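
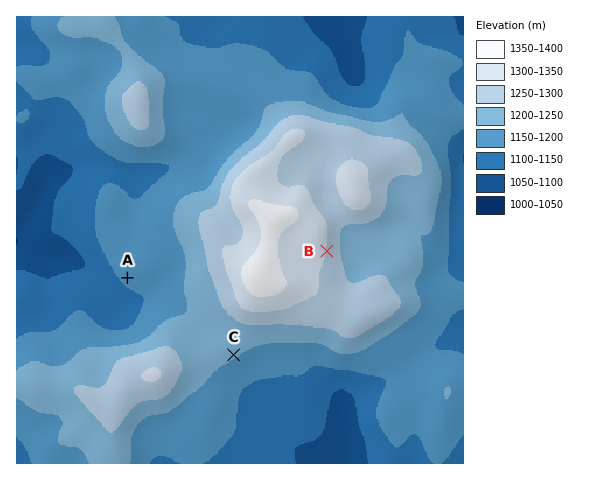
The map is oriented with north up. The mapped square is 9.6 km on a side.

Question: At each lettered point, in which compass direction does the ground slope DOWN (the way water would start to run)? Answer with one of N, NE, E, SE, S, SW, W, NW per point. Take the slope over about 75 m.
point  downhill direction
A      SW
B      E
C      SE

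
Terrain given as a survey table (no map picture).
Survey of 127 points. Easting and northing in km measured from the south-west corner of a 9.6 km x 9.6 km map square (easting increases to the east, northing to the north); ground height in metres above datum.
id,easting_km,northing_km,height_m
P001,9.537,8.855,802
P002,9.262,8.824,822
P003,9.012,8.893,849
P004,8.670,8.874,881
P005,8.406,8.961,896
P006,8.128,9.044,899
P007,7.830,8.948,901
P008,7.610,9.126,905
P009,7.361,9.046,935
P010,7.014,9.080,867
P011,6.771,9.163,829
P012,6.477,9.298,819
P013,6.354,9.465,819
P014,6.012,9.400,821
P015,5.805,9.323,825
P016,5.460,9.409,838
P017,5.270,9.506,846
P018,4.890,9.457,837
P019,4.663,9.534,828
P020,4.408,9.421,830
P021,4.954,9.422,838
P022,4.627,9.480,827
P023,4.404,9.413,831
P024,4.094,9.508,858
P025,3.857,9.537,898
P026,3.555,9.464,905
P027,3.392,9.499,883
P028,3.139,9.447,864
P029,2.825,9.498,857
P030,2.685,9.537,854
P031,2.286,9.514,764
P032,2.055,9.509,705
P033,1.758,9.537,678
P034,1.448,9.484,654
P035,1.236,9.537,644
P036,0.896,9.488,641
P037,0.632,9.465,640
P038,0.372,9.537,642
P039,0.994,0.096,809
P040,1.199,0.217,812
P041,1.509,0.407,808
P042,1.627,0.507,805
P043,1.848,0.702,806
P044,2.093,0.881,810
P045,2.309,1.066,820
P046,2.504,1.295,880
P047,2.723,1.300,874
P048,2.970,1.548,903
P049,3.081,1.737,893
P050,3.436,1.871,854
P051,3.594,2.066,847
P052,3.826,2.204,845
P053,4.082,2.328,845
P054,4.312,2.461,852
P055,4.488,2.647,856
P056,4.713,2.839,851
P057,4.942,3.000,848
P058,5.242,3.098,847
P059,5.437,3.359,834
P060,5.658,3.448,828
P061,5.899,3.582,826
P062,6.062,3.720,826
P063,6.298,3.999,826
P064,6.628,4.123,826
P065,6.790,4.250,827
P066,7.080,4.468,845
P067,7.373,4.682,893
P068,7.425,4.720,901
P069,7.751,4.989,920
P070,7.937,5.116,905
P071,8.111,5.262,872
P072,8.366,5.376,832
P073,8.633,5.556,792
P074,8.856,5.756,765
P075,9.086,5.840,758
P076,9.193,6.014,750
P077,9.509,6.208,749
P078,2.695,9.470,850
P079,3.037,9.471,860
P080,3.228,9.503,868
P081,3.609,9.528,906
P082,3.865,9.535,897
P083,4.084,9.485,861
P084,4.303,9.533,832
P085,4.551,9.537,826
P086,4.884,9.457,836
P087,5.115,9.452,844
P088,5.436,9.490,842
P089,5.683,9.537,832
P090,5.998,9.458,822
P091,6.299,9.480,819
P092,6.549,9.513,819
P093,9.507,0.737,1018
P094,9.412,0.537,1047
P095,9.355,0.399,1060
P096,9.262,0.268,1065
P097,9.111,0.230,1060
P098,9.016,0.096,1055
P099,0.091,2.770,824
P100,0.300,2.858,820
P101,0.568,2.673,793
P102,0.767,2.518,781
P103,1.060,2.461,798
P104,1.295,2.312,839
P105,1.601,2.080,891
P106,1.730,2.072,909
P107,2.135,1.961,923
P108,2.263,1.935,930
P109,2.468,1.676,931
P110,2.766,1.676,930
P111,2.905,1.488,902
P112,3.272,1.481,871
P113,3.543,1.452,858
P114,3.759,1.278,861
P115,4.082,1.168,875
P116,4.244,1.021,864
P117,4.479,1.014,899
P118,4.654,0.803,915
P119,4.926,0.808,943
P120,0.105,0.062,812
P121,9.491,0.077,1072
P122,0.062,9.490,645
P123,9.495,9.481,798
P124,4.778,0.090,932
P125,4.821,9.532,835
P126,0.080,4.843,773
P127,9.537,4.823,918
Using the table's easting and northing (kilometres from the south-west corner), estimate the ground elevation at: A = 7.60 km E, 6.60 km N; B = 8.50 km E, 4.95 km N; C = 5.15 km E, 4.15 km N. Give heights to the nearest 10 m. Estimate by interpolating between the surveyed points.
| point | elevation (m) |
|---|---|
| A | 870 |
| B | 880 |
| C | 830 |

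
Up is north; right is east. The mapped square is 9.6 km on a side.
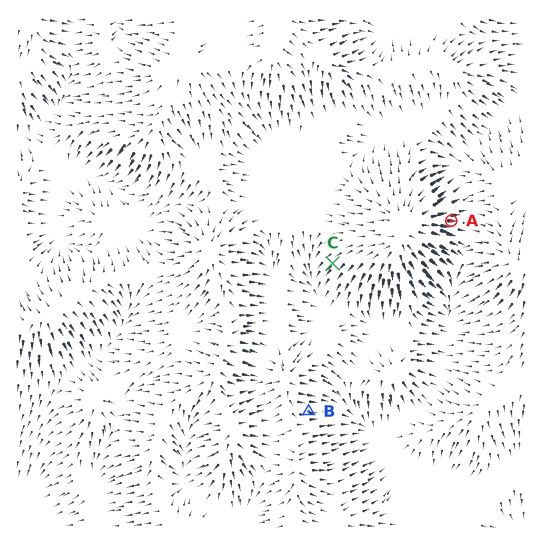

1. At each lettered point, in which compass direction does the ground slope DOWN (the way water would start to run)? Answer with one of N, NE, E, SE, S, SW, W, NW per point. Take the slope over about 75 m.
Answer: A E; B E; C SW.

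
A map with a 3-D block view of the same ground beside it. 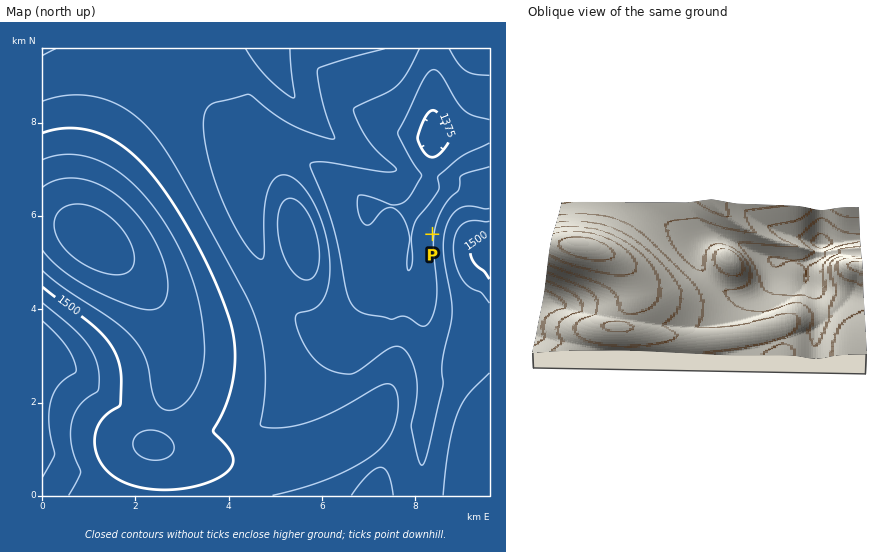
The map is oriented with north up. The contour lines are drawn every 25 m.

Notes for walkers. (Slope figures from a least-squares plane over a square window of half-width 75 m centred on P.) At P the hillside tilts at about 5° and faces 277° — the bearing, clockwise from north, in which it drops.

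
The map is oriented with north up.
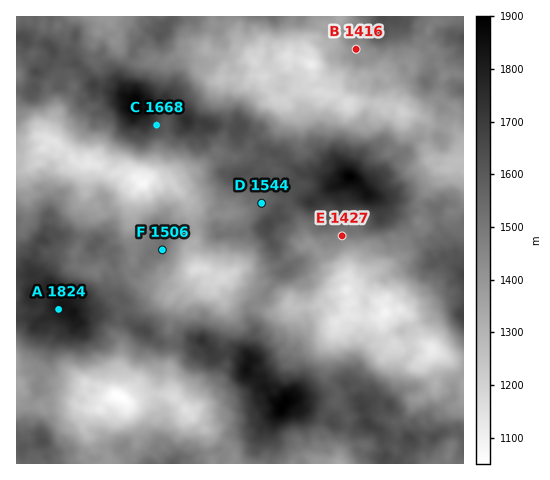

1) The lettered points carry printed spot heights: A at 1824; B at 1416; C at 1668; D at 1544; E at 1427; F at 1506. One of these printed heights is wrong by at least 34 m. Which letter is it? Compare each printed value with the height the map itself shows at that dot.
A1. E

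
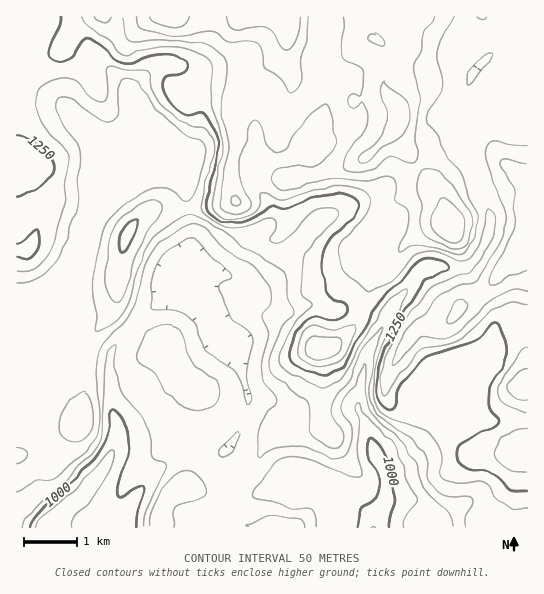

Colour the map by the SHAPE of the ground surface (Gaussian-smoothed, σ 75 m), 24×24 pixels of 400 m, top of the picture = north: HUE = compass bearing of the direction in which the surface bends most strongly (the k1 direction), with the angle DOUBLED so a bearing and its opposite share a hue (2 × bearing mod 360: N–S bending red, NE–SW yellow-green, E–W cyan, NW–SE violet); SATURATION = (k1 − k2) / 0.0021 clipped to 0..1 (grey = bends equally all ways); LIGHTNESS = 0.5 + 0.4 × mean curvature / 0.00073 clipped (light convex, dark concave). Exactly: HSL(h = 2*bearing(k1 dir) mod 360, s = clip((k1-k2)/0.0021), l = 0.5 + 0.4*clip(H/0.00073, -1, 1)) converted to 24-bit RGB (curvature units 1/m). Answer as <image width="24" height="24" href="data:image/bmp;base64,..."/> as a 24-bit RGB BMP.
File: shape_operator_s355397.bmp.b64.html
<image width="24" height="24" href="data:image/bmp;base64,Qk32BgAAAAAAADYAAAAoAAAAGAAAABgAAAABABgAAAAAAMAGAAATCwAAEwsAAAAAAAAAAAAA45xkDSYfWaKao4qpm3t5Hz5o7+TShllti31kVIiOdKuzh52/mrPQ1JXNYlijsY2MVDZ8UZmirpihjld8Uo5vnKqQnWRtfnVbtIKH2IWxDU0lOHBsvIuVM29zyK1K3qe/c6qxf3CbaIpPS348aGBFgnROelRTfVxUsK9/Mk5thlJFoElGc6pZQGA3mFxhnoh7hpZ0roCMzoybCCsfTI+SuoOXJmlKtstvsHOZbl6Sw4+yopJoRFNJfnFWdFBJbrFpdcK4TDBpc1uNqLnIu4atj3OhVYqBmqeLn5CtkXmkyIagsMiDBygsooluoYGVcJRdjIZZVWlXXVh803+Qg1eFdFKArax4gd2FLiFJXDpWlpNmUpJVhbKspp3DjILGs6K+iX9th2KJsIiQ6+rWBw86iZdxhY52jYZ5lYR+c4Z5QmNysYmmt6jIYVK3zefa0bDSJAcskHQ+ZcmAcq6hYZlyhIVjSHhUqrhkj4h2W3N+spab7OfOFQgxe5d0goh4h4R5ko9+iZaESml8WY1loF5YWXltxdZnUzMoYAFz0/nSZKCydXGAfX90Xlh3nEhXnYk/hIV8bXx8a4xf3suPIxJRk5+Ke3+IiZKPkaakmKKpW0mBfUVbiIBQempOyrdVN4ZeABJr/fTONFFLbX97gYaGUWKChXHI4dfkgIeBeXR+e4d40ciEGhpWpJ2Qd4OEgqaAdKOOi2V4XkJ4glW0yo7At22DwcaOYMtgABgz/trNUZV9OVw/Z3ZVW3RaLFdLy8WFioGEen6IdnWK2Z6NEj49j3aim4udn7WWX1p3dWFpX2NzPGBof2aw59/s39zv8tHgACkz5oyA87LHqEWPTIo8QIZQPFhlh8BuhYN6e4F7bnN5qnGJ2YKGE2JJhambsZWVhlKHgmyAgWB+VpWQN4x5sNWRlmlT412K6kvdADIz9dHUtI3R6MreW5yAKmVac5FOdoFndYB1bm97d1l84MevP6yjOm5Vf29VfGdveXOAc42XaWuMdE1ecpU2ilQ3TnBA56mTBS4qLJ0ssYueyq/B4qLWW0yJWX5MepZLRnpRYHN6W1SL2smuvcRqM0pgfXp/e3iDdYuGdFlfdmBYWnxroYODiXiTn4GKtH+V15iwAzAiWq5ipYhvwEO95a3HYHWay7HOY6WYQ3l6P1Fw0rCW17OOJEJJYXdsfG11ekVMeGFTdZRoV56BY5Wao4CmpaCTbY+NyY2ivkJ3KCgLX2wCAzAX1pClwI68nICEv5mYSmN8M01sw4yX6MK6dE+FOGI/RjEziGE4Tq08fbC1poCGRHxsU5KhyaC/nnh+XXiF2mDHqXva3e7jHZSrIVVgzp6NeYp3uJaKYmyFOmZxP5mH78zZwo3OjHTEahWr5afDr+SaEG8/g489WnxPLFMvNFwvzoKJhFx5RlBurMax0t3EklrGEBEvzc6EgYllkKBnjHygUlh+SHRaRIE7zo+OeFSkIR2G5MrJ2/Halg+1ypeakHVNSV87MUYpRocsoWeBYnKYfLx3ssuLWR1WUUSIo718ko+fo6qWa5ZzUFNyeHx9ZH1ng41Ydl9eHDBP4cyfypI6WU6fmKW7tJnUto3iuYbSYb1kOV1PWpphibeHpX93TSRooZ14lcWzjp6blqWorYWwXE99f394eIN+g4R7e2tvJDNAubI23a55W2+DepJncXlqVWxyd3W57tLlS1urbK+FZphie1pjTzhxndGvc4yXkp96eY9vfFFlfVFrg5Zrb4WFe2FsdC80NHVrNLVGz9eOZFqCn51ya314Z2h4TXhMi4Rb0pakUbxuaYqOakp3cqCZep5gbWxYp6h9dGFbZ0VblWBWecKDXU54bSlZpdKhOli+hNWpr4x6WmJ8t6GTY316VVd4q52DTVtwp72DzqacP2FcS2pyipR9inl4fnN7q3xodlFTU0lip8yjZaZcOyVCcZa9ttbDXkSPirJ3mGx1jnJ8nI9teKWKSVZ8lKZ/dFmWksCEqWxvsIOuSGSCbXx1iYN8fH6GmWmYqnqicqanbLh3hhdARJRBI482dmU7bVFIfYdXkpBqlnuHobB7ZaN7WUN1l4RWTnpWsbaAgWxkhqB2dFh8aXp5gYR7f396ZnKJnoSktJaNRyM7iHi4yJ+ydUVKWmc0PH9Abp1cZIBJUmpPzb6JTJNqMTlnwZypfJqnmql+npV6fWJhgW6Ab3ppZIBkfIB7aXdzanBip1x1s3jDXr22vGy2x6Lcx9fkeZHHUlyvx6vGUHWowtSgYqStKzJglJ1lpKp4fmdwpIR9cXqXY2qCmHiRdaKTbHZ/"/>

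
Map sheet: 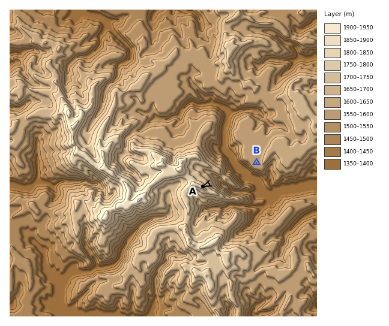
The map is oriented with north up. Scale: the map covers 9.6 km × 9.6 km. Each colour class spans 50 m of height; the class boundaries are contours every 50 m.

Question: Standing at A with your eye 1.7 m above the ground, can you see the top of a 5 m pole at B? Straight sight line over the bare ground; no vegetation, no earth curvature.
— yes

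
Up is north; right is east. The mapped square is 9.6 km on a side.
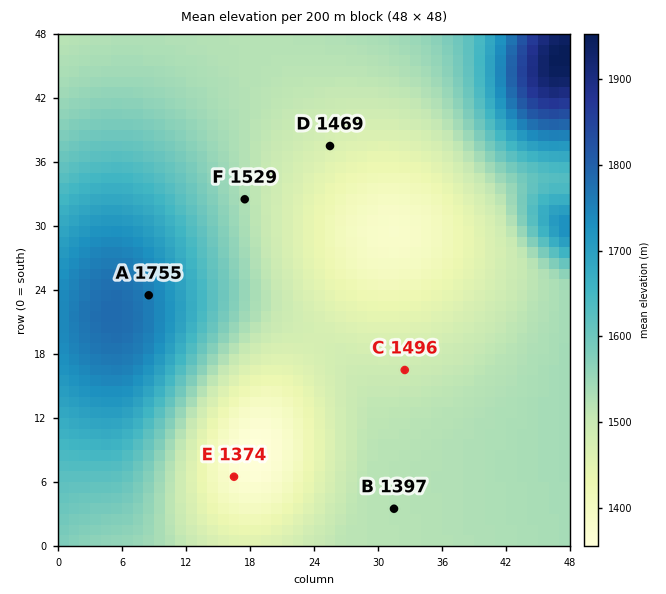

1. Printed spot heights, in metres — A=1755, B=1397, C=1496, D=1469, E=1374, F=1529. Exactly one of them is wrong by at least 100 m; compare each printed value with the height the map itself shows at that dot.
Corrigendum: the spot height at B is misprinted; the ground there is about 1522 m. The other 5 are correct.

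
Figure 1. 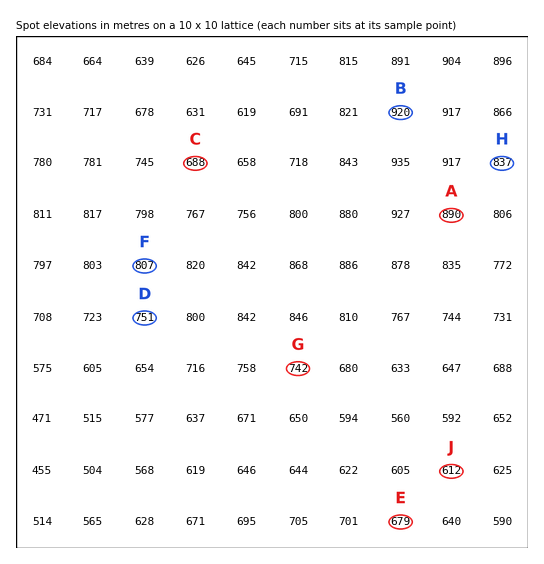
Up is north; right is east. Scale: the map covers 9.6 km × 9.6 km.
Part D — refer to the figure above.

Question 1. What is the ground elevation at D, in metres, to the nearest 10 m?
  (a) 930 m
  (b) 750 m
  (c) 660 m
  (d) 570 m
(b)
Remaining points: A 890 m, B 920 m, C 690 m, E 680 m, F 810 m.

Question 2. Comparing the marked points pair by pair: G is lower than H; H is higher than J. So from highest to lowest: H G J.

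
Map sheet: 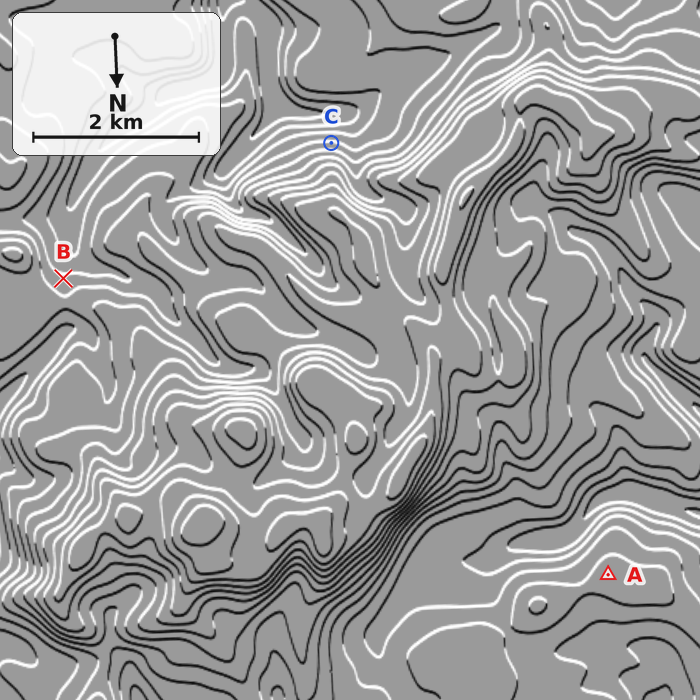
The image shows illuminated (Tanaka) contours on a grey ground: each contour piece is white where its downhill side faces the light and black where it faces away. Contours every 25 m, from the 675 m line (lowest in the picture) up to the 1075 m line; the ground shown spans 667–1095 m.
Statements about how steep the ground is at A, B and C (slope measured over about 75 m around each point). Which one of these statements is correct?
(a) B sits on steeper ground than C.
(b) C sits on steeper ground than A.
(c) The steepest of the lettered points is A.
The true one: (b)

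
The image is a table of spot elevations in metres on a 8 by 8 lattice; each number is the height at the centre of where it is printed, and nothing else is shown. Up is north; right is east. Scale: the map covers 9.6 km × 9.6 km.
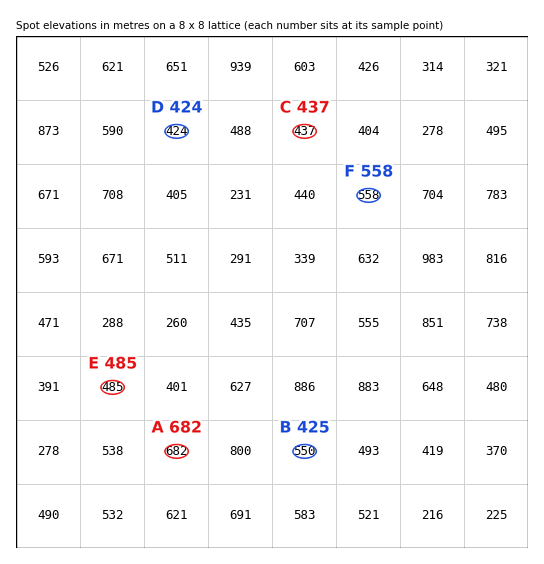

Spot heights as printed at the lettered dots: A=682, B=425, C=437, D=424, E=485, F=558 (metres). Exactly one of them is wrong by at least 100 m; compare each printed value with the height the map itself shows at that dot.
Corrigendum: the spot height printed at B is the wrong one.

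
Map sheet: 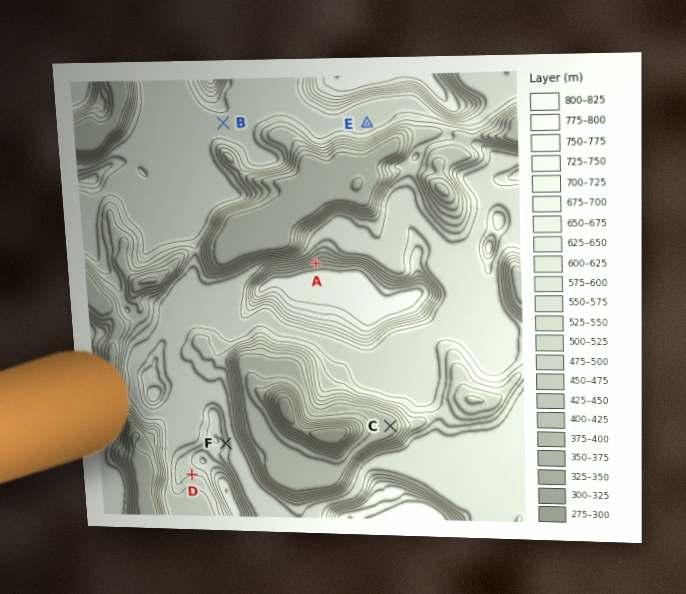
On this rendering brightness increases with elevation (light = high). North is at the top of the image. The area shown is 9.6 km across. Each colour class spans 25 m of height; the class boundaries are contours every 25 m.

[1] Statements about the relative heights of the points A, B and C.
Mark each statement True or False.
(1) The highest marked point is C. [False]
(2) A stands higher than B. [True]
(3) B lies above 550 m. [True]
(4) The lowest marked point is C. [True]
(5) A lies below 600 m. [False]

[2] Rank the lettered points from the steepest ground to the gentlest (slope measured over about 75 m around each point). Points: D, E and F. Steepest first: F D E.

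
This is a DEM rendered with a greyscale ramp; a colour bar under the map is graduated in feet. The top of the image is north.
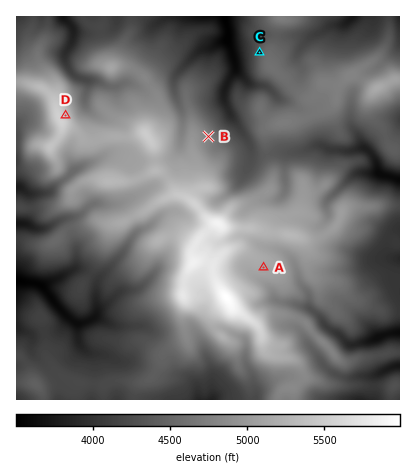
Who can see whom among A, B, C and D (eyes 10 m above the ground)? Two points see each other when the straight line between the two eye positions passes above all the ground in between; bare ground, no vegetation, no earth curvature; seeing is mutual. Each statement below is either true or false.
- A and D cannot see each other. true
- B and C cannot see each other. false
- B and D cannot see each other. true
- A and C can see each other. false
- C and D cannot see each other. false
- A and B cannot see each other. true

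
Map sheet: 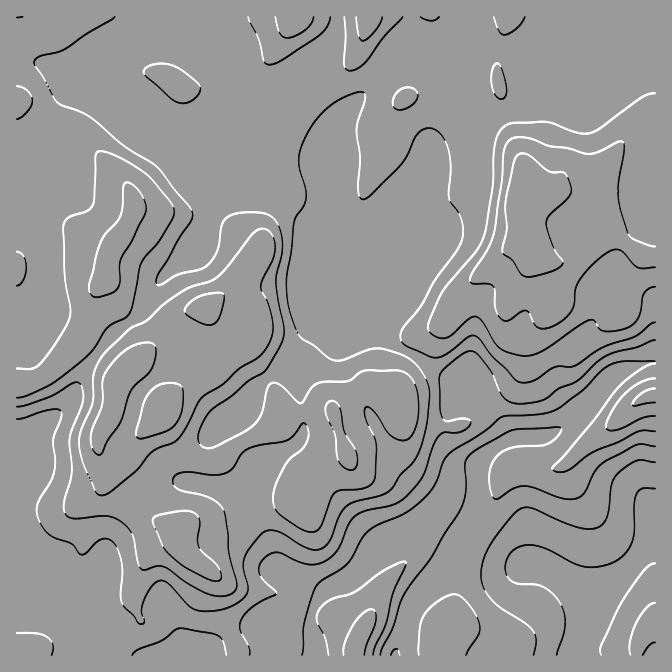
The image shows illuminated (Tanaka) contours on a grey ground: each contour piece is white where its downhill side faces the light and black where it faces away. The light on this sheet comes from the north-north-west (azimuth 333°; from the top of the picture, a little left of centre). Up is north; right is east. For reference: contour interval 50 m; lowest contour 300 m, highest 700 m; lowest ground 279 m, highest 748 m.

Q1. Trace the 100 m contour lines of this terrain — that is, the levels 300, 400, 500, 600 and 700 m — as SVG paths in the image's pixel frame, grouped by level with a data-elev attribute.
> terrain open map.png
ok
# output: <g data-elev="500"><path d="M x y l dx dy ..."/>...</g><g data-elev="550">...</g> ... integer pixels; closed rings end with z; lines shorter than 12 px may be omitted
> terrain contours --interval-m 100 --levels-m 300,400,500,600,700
<g data-elev="300"><path d="M557 655l8-28 0-10-3-11-8-11-10-8-9-3-18 0-7-4-3-5-2-6 3-13 5-6 5-3 14-2 14 3 26 14 12 5 15 0 15-5 11-8 7-12 2-12 0-27 3-10 5-5 13 1"/><path d="M655 563l-5 2-6 6-21 29-22 45-1 5 1 5"/></g><g data-elev="400"><path d="M380 655l3-8 10-20 11-32 27-37 30-50 5-18-1-27 3-6 5-5 39-22 48-3 1 3-2 5-11 8-8 3-26 1-14 6-5 5-4 9-2 8 1 10 2 10 3 4 3 0 16-11 10-2 11 2 25 10 10 1 9-1 5-4 11-23 10-10 32-16 7-1 11 2"/><path d="M466 655l12-20 1-11-4-10-8-12-7-6-6-2-7 2-10 6-9 7-4 7-4 12-1 27"/></g><g data-elev="500"><path d="M132 655l5-5 23-9 15-11 5-2 30 5 9 3 4 6 3 13"/><path d="M249 655l0-8-9-17 1-10 4-6 9-8 23-12-13-14-5-6 0-7 5-8 6-5 7-2 21 10 10 2 10 0 9-4 11-12 10-24 7-8 10-5 30-7 9-5 8-9 11-15 11-30 6-10 5-3 15 0 10-7 0-4-5-2-20 2-3-4-2-5 0-37 4-7 13-10 10-6 5-1 3 1 16 20 9 20 5 6 9 5 11 1 19-4 15-12 16-6 22-20 10-7 30-8 18-7"/><path d="M364 655l2-10 10-25-1-8-3-3-8 4-10 11-9 18-1 13"/><path d="M655 378l-15 5-15 10-13 17-5 10-1 7 3 3 6 0 27-12 13-2"/></g><g data-elev="600"><path d="M17 407l10-2 23-8 24-14 3-1 3 1 3 7 0 8-13 40 2 34-8 30 1 12 3 3 6 2 30-3 13 3 8 6 7 9 6 28 4 8 3 0 12-4 7 1 35 23 10 4 10 2 13-2 3-4 2-5-8-31-1-20-4-22-5-9-9-5-33-10-4-6 3-7 11-3 27 3 11-2 7-5 8-13 6-5 11-4 30-6 7-5 8-11 3 0 4 8-2 10-5 7-12 10-5 6-9 20-3 15 2 9 7 7 20 13 12 3 7-5 10-29 4-6 7-2 22-2 6-3 4-5 2-37-10-25-1-10 3-1 4 2 16 24 10 7 7 0 5-3 7-14 2-13-1-15-3-10-5-8-5-4-7-2-31-1-7 2-12 9-23 1-8 2-6 4-7 13-4 2-18-17-5-3-5 0-5 7-6 25-9 12-38 20-9 1-5-3-2-5 1-7 9-20 7-6 18-12 16-14 16-10 17-29 2-7 0-8-6-25-2-20 6-30 0-17-6-13-4-5-5-3-18-2-17 3-6 3-4 5-5 27-8 14-7 5-23 5-17 10-5 0-1-4 2-7 22-36 11-17 2-5-2-7-36-43-32-20-35-29-10-5-16-6-5-3-23-39 1-3 3-3 26-7 51-33"/><path d="M395 108l3 2 6-1 10-5 4-7-2-7-4-2-5-1-9 4-5 9 0 5z"/><path d="M176 102l9 1 10-5 5-8-2-7-16-13-12-5-13-1-12 4-1 4 1 3z"/><path d="M499 98l3 1 3-2 2-9-5-19-5-6-5 7-1 12 3 10z"/><path d="M655 93l-6 1-7 3-42 31-10 5-13 0-23-9-9-2-33 1-10 6-5 8-3 10-1 40-9 50-9 15-33 40-13 28-1 8 6 7 6 3 5 0 7-3 18-17 7-1 6 5 11 19 6 7 17 7 13 1 15-7 44-29 5 0 5 8 6 3 14-1 10-3 6-5 4-5 5-24 5-4 6-2"/><path d="M248 17l10 22 6 21 2 3 4 2 12-5 36-24 9-9 3-10"/><path d="M344 17l2 20-2 26 1 5 5 3 7-2 8-6 19-26 19-20"/><path d="M420 17l12 4 7-4"/><path d="M494 17l4 13 4 4 3 1 12-7 8-11"/></g><g data-elev="700"><path d="M96 453l2 2 4-2 6-13 12-17 12-34 20-21 4-16-1-5-2-4-11 0-14 5-12 10-11 15-3 9 0 23-11 30 1 12z"/><path d="M139 438l6 0 20-6 11-9 5-8 2-10 0-13-3-7-8-2-10 1-7 3-6 7-5 8-8 28 0 5z"/><path d="M202 323l10 2 6-5 6-18 0-5-1-4-8 0-13 2-9 5-7 7-1 5 2 3z"/><path d="M94 297l4 0 13-4 7-6 2-7-1-13 2-9 11-17 14-29 0-7-4-10-7-8-7-4-3 0-1 3-1 21-3 10-16 20-7 15-8 35 1 6z"/><path d="M527 277l8-1 17-5 7-3 4-5 0-3-6-6-5-11-5-15-1-6 4-8 19-17 2-7-2-10-4-7-3-1-8 0-5-1-19-15-8-3-4 2-4 5-7 34-2 15 2 19-5 22 2 4 10 8 7 11z"/></g>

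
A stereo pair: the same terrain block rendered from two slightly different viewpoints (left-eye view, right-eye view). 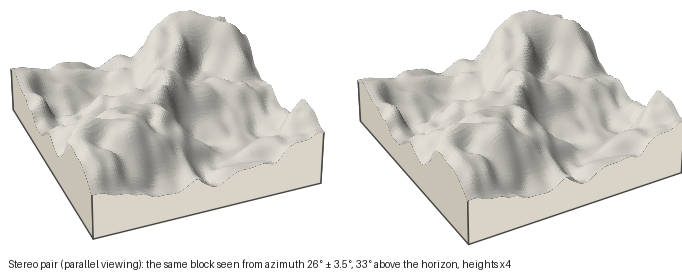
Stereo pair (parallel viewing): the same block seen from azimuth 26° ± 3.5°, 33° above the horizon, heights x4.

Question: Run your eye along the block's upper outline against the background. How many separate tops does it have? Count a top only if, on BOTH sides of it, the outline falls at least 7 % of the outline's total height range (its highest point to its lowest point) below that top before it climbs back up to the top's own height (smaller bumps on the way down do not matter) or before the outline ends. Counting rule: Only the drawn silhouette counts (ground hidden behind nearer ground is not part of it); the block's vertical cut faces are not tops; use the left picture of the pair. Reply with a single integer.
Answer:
2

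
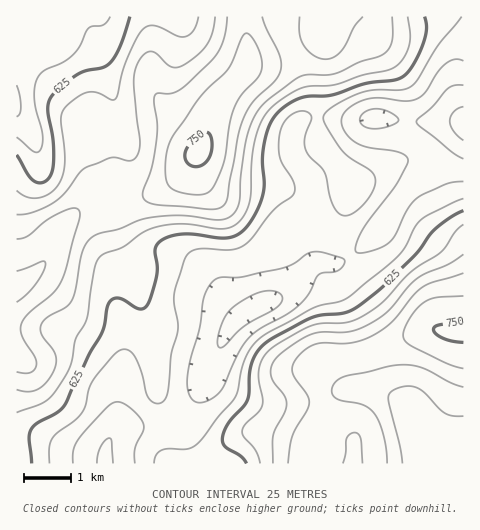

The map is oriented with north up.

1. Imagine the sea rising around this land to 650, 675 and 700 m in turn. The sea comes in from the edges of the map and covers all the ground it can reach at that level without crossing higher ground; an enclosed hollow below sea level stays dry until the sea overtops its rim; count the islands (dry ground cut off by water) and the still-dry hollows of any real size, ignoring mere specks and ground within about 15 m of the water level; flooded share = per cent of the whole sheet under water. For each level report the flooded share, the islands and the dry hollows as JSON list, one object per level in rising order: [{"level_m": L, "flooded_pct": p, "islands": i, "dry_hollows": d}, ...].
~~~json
[{"level_m": 650, "flooded_pct": 54, "islands": 0, "dry_hollows": 0}, {"level_m": 675, "flooded_pct": 68, "islands": 0, "dry_hollows": 0}, {"level_m": 700, "flooded_pct": 82, "islands": 0, "dry_hollows": 0}]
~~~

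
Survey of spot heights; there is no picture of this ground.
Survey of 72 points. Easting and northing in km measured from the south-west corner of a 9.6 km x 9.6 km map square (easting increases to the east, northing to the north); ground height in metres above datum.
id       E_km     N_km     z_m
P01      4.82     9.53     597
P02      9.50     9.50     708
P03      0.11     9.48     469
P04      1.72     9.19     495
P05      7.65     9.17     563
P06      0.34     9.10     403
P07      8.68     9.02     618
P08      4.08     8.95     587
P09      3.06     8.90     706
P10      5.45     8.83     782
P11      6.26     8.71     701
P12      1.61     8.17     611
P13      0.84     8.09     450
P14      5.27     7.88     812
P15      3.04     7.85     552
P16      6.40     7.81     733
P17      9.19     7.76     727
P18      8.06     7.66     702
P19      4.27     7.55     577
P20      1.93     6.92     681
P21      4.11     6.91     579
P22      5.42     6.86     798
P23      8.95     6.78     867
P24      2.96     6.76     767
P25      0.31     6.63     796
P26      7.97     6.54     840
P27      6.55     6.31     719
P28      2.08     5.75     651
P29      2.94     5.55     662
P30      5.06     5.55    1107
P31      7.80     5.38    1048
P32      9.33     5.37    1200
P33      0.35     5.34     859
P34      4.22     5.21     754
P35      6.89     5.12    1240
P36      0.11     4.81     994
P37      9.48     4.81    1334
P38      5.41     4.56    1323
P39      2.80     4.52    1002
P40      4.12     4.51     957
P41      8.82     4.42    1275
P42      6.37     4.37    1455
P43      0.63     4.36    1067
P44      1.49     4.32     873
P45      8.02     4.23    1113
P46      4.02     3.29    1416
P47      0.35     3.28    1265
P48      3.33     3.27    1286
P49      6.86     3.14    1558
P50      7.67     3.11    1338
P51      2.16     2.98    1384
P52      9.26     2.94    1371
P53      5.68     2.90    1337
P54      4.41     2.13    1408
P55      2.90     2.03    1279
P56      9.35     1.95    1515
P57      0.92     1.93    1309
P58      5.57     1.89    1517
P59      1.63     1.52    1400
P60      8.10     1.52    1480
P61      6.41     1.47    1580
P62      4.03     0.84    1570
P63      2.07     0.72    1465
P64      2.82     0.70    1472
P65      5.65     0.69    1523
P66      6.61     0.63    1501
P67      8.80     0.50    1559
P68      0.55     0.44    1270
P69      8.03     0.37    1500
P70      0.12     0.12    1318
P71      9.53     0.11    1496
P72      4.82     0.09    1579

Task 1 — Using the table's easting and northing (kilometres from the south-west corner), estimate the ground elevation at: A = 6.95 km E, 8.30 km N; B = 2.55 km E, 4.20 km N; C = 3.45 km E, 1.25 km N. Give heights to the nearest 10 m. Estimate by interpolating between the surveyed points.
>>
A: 710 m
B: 1030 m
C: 1440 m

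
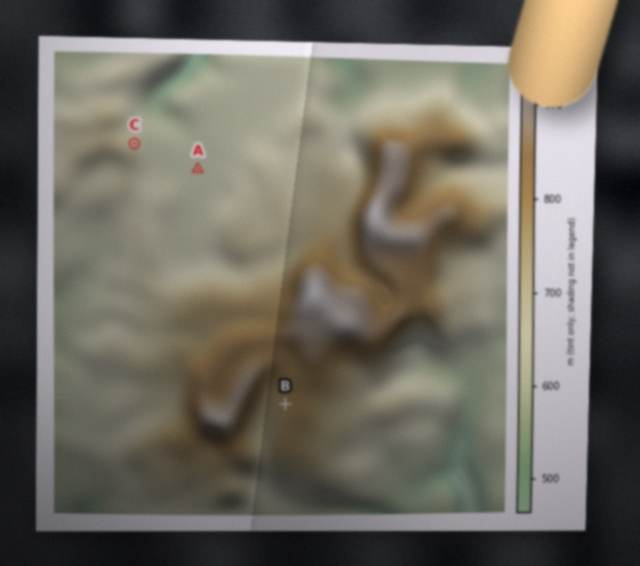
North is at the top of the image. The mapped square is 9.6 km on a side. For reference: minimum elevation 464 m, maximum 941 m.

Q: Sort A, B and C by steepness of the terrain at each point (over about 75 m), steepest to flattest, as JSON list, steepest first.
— ["C", "B", "A"]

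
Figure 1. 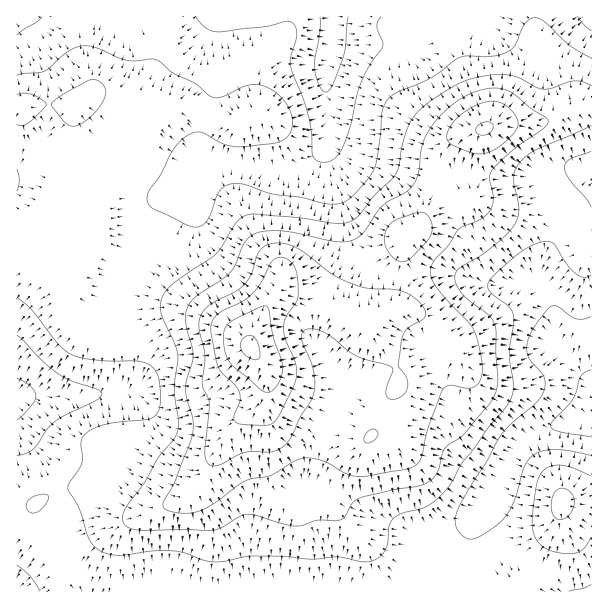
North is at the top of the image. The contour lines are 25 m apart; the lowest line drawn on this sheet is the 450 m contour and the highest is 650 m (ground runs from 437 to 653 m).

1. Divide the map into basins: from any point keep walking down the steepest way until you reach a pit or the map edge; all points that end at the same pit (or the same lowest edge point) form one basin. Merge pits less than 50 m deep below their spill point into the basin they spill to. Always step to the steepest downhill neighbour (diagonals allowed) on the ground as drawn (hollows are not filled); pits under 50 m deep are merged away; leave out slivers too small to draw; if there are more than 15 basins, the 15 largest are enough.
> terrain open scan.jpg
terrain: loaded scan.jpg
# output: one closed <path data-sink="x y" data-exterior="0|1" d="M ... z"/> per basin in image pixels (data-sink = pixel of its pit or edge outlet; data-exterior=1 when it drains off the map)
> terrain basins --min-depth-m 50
<path data-sink="591 417" data-exterior="1" d="M591 108l-13 0-18 8-20 6-43 2-45 15-12 11-2 6-6 32-11 34-18 23-5 43-6 18-27 22-32-16-45-16-13-1-11 16-14 30 0 7 10 14 6 15 0 12-2 9-12 12-13 8-11 11-29 57-11 12-6 2-38 12-12-1-25-17-15-6-24 0-11 4-22 13-18 1-1 85 575 1z"/><path data-sink="333 17" data-exterior="1" d="M591 16l-574 0-1 92 19-4 41 3-4 21 0 39-4 10-14 26 3 7 29 13 5 5 0 5-27 51 3 18 9 21 8 9 9 5 21 1 27-7 30-13 18-2 27 8 23 12 10 10 5-17 14-26 7-8 7 0 51 17 32 16 3-2 19-14 9-12 4-21 3-34 18-23 7-22 10-44 2-6 12-11 45-15 43-2 12-2 26-12 14-1z"/><path data-sink="17 396" data-exterior="1" d="M29 262l-13 1 0 243 14 0 27-14 11-4 24 0 9 4 22 14 15 6 12-1 38-13 14-16 26-53 11-11 13-8 12-12 2-9 0-12-8-20-11-15-13-10-18-8-27-8-18 2-30 13-19 6-29 0-9-5-8-9-9-21-3-18-20-16z"/>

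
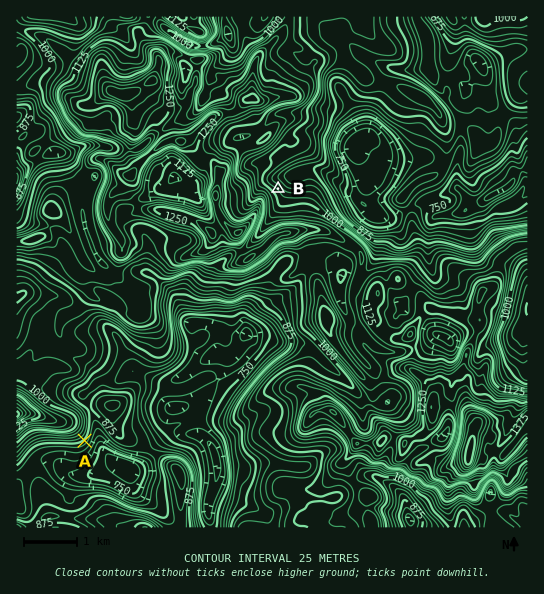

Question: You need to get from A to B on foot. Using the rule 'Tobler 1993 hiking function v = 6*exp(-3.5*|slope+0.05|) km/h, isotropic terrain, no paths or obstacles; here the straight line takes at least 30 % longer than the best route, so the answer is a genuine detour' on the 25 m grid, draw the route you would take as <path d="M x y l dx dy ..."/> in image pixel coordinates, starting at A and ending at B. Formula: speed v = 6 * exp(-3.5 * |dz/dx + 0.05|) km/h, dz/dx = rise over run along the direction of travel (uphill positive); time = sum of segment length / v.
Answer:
<path d="M85 441l1-2 3-5 0-33 2-6 2-2 9-10 1-2 14-14 1-2 15-15 5-3 19-18 2-6 0-24 3-5 0-8 1-3 30-14 20 0 18-10 7-6 5-3 10-9 2-6 4-4 19-37 0-5"/>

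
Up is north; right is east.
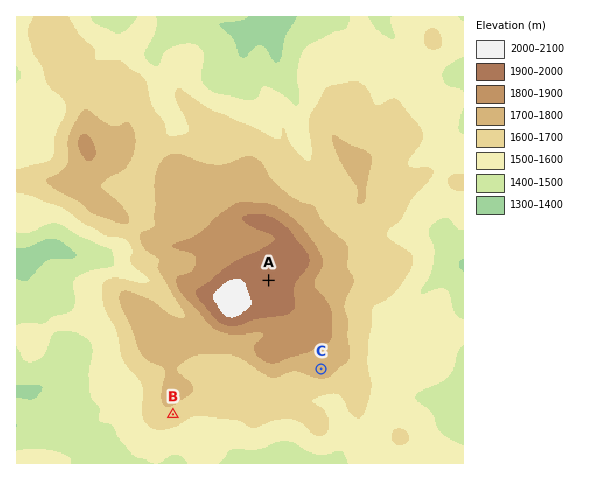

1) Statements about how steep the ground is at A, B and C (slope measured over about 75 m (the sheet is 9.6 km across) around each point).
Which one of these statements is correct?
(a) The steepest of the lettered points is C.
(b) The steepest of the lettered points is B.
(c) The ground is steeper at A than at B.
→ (b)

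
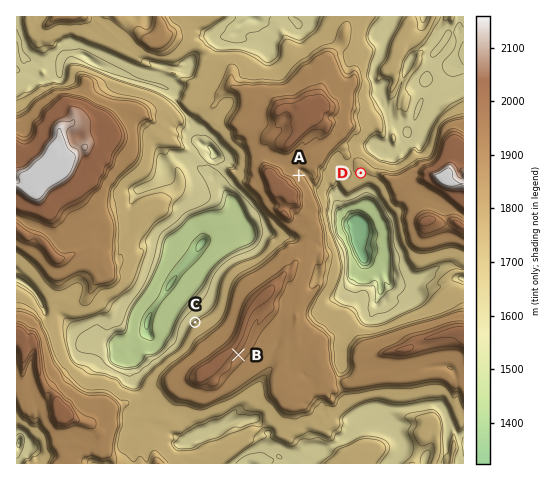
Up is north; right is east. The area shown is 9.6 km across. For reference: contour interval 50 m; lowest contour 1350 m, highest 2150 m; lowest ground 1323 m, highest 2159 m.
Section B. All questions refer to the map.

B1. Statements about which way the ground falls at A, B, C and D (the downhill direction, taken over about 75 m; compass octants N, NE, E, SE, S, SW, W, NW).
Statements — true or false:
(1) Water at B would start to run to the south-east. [true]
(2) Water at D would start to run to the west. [false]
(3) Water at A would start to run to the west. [false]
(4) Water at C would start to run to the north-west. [true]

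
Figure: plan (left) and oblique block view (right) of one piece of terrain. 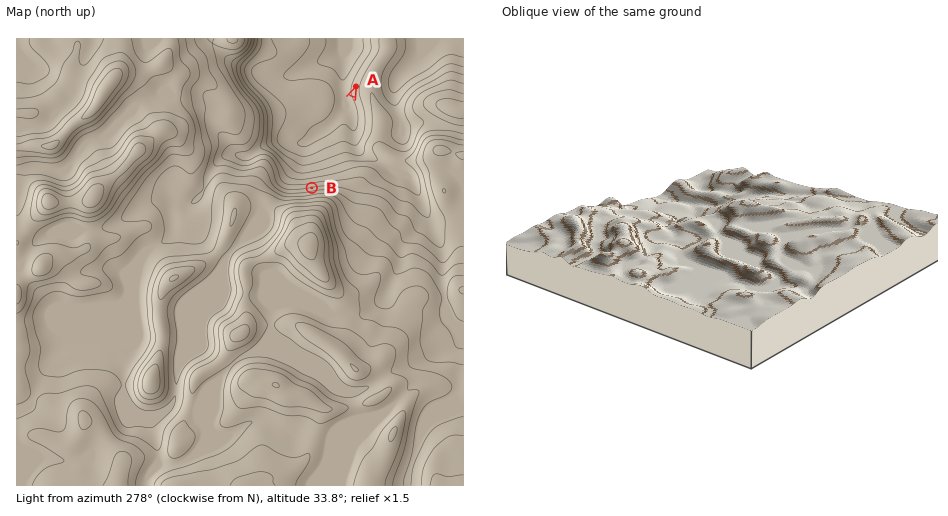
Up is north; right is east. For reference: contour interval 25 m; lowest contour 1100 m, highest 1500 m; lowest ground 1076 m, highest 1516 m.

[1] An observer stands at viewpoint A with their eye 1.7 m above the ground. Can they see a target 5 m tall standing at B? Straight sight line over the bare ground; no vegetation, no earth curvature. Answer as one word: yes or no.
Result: yes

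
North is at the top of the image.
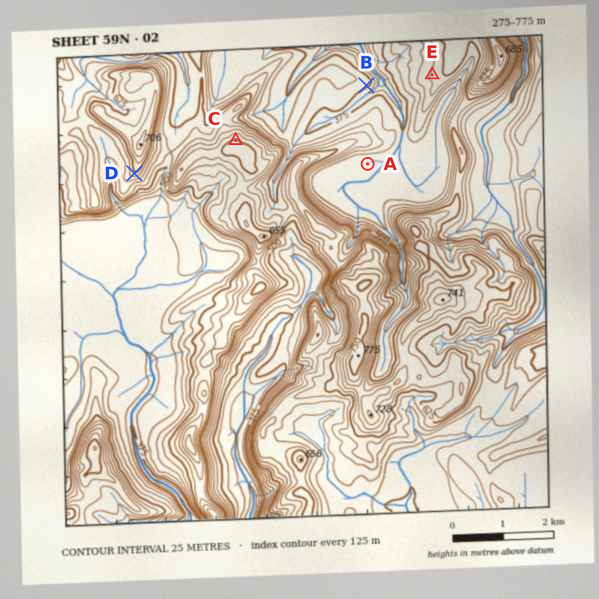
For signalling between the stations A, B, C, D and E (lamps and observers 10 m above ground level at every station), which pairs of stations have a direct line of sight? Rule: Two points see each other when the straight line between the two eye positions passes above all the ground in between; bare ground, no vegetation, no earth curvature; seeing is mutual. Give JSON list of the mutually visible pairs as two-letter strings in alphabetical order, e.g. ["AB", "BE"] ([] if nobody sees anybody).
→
["BC", "BE", "CD", "CE"]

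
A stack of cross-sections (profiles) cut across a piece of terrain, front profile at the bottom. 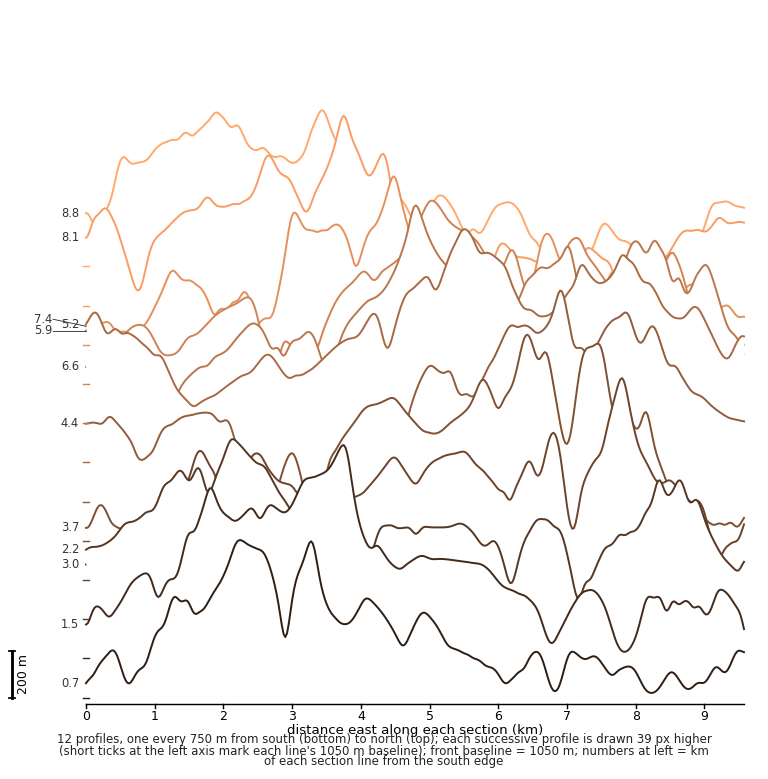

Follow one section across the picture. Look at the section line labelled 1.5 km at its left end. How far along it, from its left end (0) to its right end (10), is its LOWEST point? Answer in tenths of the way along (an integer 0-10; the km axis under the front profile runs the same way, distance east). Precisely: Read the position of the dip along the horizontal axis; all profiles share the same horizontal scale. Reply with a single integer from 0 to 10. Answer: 8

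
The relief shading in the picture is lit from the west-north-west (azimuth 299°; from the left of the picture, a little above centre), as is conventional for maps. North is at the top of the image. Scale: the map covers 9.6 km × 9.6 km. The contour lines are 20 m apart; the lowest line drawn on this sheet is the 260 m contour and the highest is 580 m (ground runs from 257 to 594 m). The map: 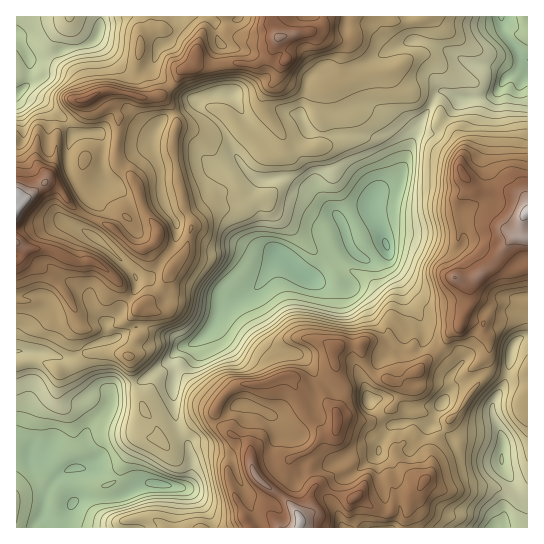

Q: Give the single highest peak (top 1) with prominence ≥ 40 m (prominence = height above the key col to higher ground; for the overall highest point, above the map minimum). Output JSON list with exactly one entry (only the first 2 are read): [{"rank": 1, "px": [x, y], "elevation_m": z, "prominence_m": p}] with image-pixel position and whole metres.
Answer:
[{"rank": 1, "px": [279, 37], "elevation_m": 564, "prominence_m": 90}]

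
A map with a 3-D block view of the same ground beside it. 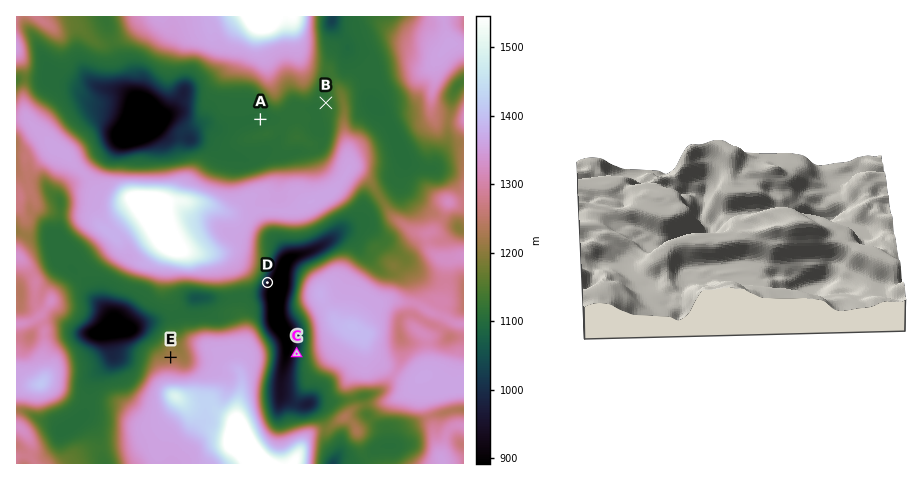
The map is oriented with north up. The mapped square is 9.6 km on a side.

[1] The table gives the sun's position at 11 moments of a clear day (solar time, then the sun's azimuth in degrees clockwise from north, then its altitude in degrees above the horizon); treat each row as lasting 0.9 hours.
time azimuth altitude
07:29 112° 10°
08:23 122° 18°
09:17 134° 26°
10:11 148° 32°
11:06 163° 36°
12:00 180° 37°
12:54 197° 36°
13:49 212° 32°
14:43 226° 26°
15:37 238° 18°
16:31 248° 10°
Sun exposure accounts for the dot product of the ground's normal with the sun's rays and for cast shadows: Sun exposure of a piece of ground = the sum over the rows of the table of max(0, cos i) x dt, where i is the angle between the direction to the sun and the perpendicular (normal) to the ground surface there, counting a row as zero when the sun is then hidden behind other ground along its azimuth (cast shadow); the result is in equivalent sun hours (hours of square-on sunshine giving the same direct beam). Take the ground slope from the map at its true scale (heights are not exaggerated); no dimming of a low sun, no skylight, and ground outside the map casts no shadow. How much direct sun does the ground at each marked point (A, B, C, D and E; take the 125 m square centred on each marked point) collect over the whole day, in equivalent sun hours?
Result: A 4.2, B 4.1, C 2.4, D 4.1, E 3.6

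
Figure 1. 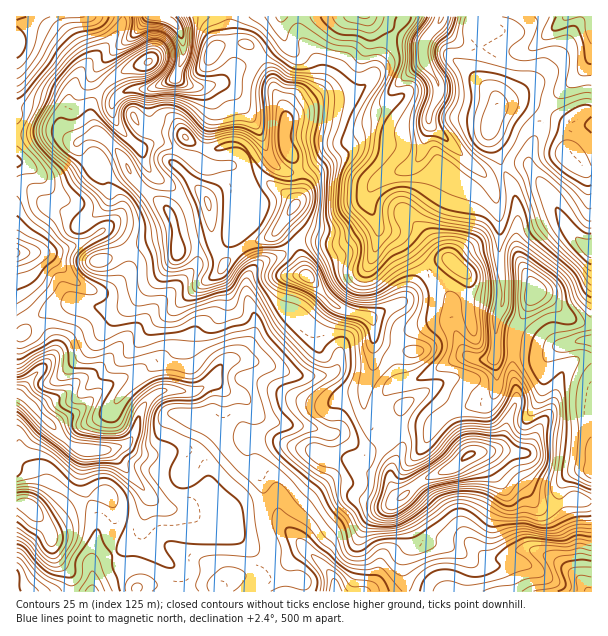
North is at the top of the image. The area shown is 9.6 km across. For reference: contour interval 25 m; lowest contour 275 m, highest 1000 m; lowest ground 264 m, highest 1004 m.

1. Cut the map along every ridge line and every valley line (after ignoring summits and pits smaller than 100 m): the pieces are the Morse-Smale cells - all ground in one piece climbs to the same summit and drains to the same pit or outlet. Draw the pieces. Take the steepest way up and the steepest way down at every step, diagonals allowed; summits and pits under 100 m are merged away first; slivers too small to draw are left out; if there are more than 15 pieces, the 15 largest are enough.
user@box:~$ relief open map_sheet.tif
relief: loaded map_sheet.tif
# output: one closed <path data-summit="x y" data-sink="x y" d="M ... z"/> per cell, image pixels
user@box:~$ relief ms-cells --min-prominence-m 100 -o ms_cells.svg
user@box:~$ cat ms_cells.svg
<path data-summit="470 455" data-sink="441 17" d="M476 16l-106 1 17 8 12 9 25 10 0 18 14 19 1 12-11 23 0 13-8 29-10 10-30 12-12 12 0 14 11 22 20 8 15 15 37 46 1 27 10 24 6 8-7 0-42 23-27 7-7 7-5 11 19 4 14-10 13-4 14 13 22 31 6 14 2 2 25 0 23 25 18 25 6 2 10 0 20-7 19 3 1-178-10 0-13-6-23-22-9-2-17-33-4-19 0-45-26-60 0-9 8-20 0-6-4-7-14-15-4-6 0-12 4-9 0-23-4-4z"/><path data-summit="470 455" data-sink="17 393" d="M215 382l-5 0-13 9-30-1-12 4-11 11-11 32-8 8-16 5 6 5 33 40 0 9-9 30-24 20 5 12 16 19 1 7 82 0 2-6 15-9 21-1 8-9 6-18-7-22 0-41-16-36 0-9 4-3 23 1 18 7 22 5 8 5 24 2 16 12 24 6 12 22 24-18 30-12 16-13-7-17-22-31-14-13-4 0-23 14-18-4-1 7 6 17 0 9-17 13-9 0-21-17-10 1-18-7-23-1-24-6-12-12-9-11-18-6z"/><path data-summit="294 206" data-sink="17 393" d="M161 142l-8 0-13 8 10 21 6 7 12 6 18 20 12 47 0 12-11 13-91 96-18 8-16 16-26 14 33 34 12 6 30 0 14-5 11-14 3-17 5-9 11-11 12-4 30 1 15-9 6-13 9-8 12-5 11-14 6-16-2-11-7-18 0-18 13-15 25-11 10-10-15-13 0-5 15-19-1-5-9-8-23-16-14-24-6-7-15-1-11 5-13-2-5 11-3 1z"/><path data-summit="470 455" data-sink="591 591" d="M492 452l-22 2-17 14-30 12-26 20-1 6 14 30 0 10-7 12 3 33 185 1 1-89-20-4-20 7-10 0-6-2-18-25z"/><path data-summit="308 276" data-sink="17 393" d="M296 244l-11 9-25 11-10 9-3 6 0 18 9 26-3 13-14 20-12 5-9 8-6 12 13 10 18 6 9 11 12 12 24 6 23 1 18 7 10-1 21 17 9 0 17-13 0-9-4-11-2-12-11-2-5-4 2-13 7-18 0-47-4-5-16-3-18-7-29-31-6-24z"/><path data-summit="470 455" data-sink="335 591" d="M267 438l-15 0-4 3 0 9 16 36 0 41 7 22-1 9-5 9-8 9-21 1-15 9-1 5 185 1-2-34 7-12 0-10-14-30 1-6 3-2-4-4-6-15-7-4-20-5-16-12-24-2-12-6-18-4z"/><path data-summit="308 276" data-sink="441 17" d="M369 16l-87 0 1 23-24 18 6 8 7 15 2 9 9 16 3 9-2 29 15 27 12-4 21-16 28-16 47 0 16-4 5-7 0-7 10-18 1-12-15-24 0-18-25-10-12-9z"/><path data-summit="308 276" data-sink="17 393" d="M144 128l-22 29-21-23-11 0-12 9 6 15 11 16 6 0 19-10 6 0 2 4-20 12 1 18-3 6-21 18 0 3 7 11 10-6 6 0 10 9 7 13 28-11 20-1 3 3 2 9-15 21-35 33-11 2-13 0-24-6-9 0-23 8-14 11 14 12 6 11 0 9-4 6-19 19-12 17 17 14 26-13 16-16 18-8 91-96 11-13 0-12-11-44-7-12-12-11-12-6-6-7-10-22 13-7 8 0 36 18 5-13-23-14-26-1z"/><path data-summit="308 276" data-sink="441 17" d="M375 220l-31 22-9 2-14-3-21 0-4 2 0 3 4 5 6 24 29 31 37 12 2 11-1 39-7 18-2 13 5 4 11 1 5-11 7-7 27-7 42-23 7 0-6-8-10-24-1-27-37-46-15-15-18-6z"/><path data-summit="308 276" data-sink="17 252" d="M56 132l-40 3 0 158 8 15 9 12 18-12 20-6 9 0 24 6 13 0 11-2 35-33 15-21-2-9-3-3-20 1-27 11 1 18-3 6-13 13-7 3-8 0-15-6-31-30-12-3 24-3 30-12-7-16 21-18 3-6-1-18 20-12-2-4-6 0-19 10-6 0-11-16-6-15z"/><path data-summit="470 455" data-sink="591 248" d="M521 102l-21 4-4 4-6 18 2 13 24 56 1 55 20 42 9 2 23 22 13 6 9 0 1-153-10-2-17-14 3-11 1-22-32-16z"/><path data-summit="470 455" data-sink="591 17" d="M591 16l-114 0 3 37-4 9 0 12 4 6 14 15 4 12 20-5 10 1 39 19 17-10 7 0z"/><path data-summit="30 507" data-sink="17 393" d="M18 394l-2 1 0 108 11 2 18 18 3 0 24-17 21-10 14-3 7 11 1 8-5 33 4 8 8-3 17-16 3-6 6-24 0-9-37-44-30-1-7-4-47-46z"/><path data-summit="294 206" data-sink="441 17" d="M428 124l-5 6-16 4-47 0-28 16-21 16-9 3-2 2 0 27-20 27 0 5 16 14 4-3 21 0 15 3 14-4 19-14 5-7-7-19 3-11 10-9 30-12 10-10 8-29z"/><path data-summit="470 455" data-sink="161 17" d="M228 16l-79 0-9 11-43 41-3 6 2 6 20 17 13-7 18 0 11-4 16-7 2-3 6 6 10 4 17 0 9-2 16-16 11-2 14-9-8-11-6-3-11 0-2-2z"/>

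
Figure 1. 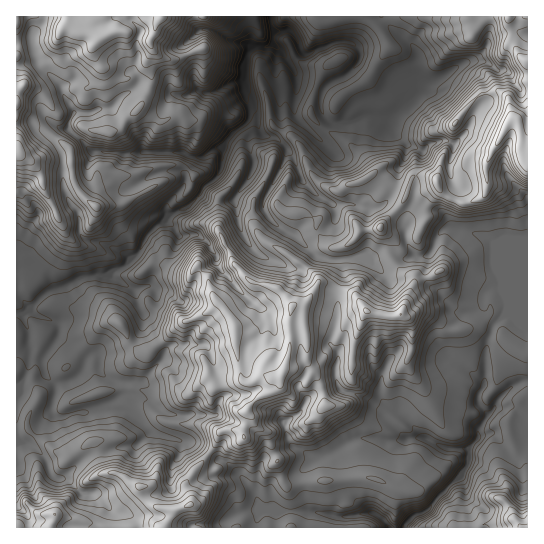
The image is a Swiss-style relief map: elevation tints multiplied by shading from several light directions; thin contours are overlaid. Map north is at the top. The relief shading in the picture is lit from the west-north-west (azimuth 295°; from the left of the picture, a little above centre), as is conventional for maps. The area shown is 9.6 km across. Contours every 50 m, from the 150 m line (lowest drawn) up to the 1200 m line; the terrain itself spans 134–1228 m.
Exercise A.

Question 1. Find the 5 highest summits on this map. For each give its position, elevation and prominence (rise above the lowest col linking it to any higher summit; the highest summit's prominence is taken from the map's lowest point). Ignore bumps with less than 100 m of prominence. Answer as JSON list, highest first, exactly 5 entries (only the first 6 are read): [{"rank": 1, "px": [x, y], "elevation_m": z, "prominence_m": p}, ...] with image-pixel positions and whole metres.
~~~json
[{"rank": 1, "px": [513, 118], "elevation_m": 1228, "prominence_m": 1094}, {"rank": 2, "px": [282, 374], "elevation_m": 1177, "prominence_m": 390}, {"rank": 3, "px": [367, 311], "elevation_m": 1159, "prominence_m": 197}, {"rank": 4, "px": [190, 505], "elevation_m": 1110, "prominence_m": 242}, {"rank": 5, "px": [55, 514], "elevation_m": 1101, "prominence_m": 164}]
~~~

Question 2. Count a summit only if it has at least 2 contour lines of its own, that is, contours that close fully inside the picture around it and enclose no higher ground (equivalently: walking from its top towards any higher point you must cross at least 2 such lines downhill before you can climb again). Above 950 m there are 3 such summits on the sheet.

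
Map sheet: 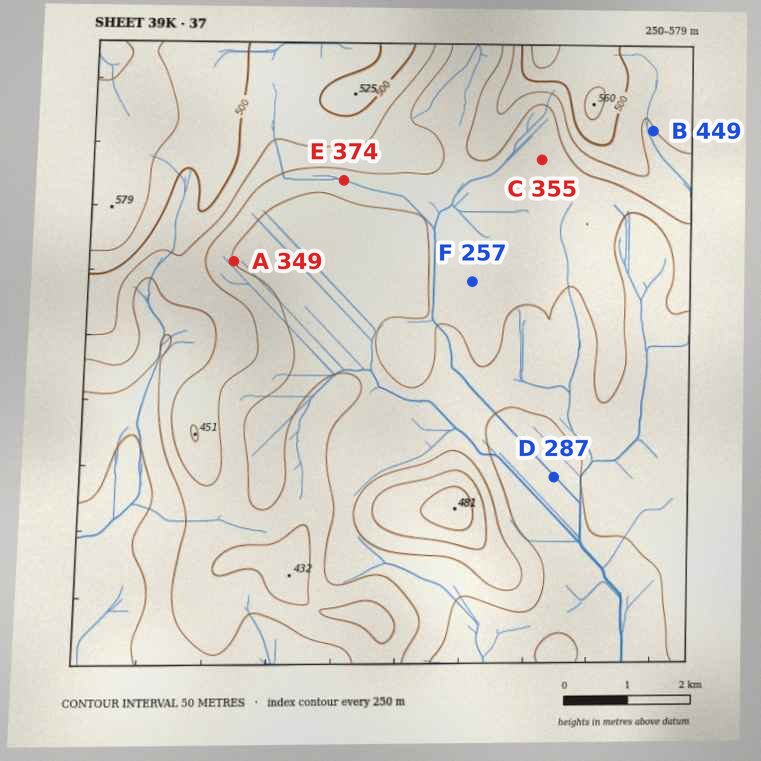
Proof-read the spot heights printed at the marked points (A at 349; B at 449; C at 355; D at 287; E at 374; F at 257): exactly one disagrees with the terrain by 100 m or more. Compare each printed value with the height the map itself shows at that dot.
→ F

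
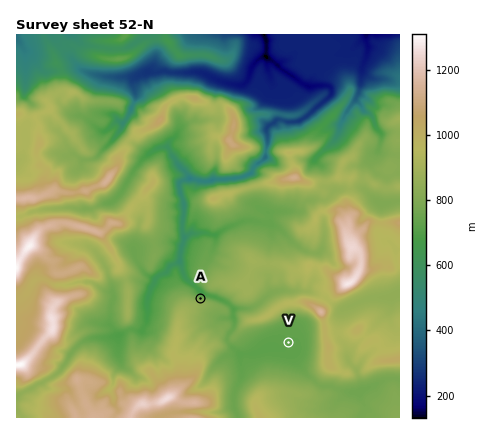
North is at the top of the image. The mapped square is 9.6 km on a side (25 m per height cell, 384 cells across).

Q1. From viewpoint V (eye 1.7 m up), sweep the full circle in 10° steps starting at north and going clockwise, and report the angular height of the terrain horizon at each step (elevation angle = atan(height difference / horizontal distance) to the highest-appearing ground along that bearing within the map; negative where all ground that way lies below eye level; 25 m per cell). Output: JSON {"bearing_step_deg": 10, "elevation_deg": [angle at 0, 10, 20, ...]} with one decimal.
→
{"bearing_step_deg": 10, "elevation_deg": [13.0, 13.2, 15.0, 17.4, 19.3, 20.3, 14.5, 15.5, 15.8, 16.1, 15.9, 14.7, 13.5, 9.8, 4.8, 3.9, 5.2, 5.9, 6.5, 7.0, 7.6, 8.1, 4.1, 7.5, 8.1, 7.5, 5.8, 4.7, 4.8, 5.8, 10.2, 13.1, 14.2, 14.3, 13.7, 13.1]}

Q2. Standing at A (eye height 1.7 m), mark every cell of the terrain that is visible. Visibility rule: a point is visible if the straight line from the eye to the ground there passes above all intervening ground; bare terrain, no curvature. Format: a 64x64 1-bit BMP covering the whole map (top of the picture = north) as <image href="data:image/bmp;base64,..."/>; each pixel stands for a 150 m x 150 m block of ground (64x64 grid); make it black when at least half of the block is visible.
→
<image width="64" height="64" href="data:image/bmp;base64,Qk0+AgAAAAAAAD4AAAAoAAAAQAAAAEAAAAABAAEAAAAAAAACAAATCwAAEwsAAAIAAAAAAAAA////AAAAAAAAAAAAAAAAAAAAAAAAAAAAAAAAAAAAAAAAAAAAAAAAAAAAAAAAAAAAAAAAAAAAAAAAAAAAAAAAAAAAAAAAAAAAAAAAAAAAAAAAAAAAAAAAAAAAAAAAAAAAAAAAAAAAAAAAAAAAAAAAAAAAAAAAAAAAAAAAAAAAAAAAAAAAAAAAAAAAAAAAgAAAAAAAAAHAIAAAAAAABfDAAAAAAAAcCYAAAAAAD/wAAAAAEAAP+AAGAAAAMAcAAAYAgeZ8PgAABgCAbH8aAAAAgIAYc4YAAAGAAABh5wAAAQBAAMHnAAABADgAweMAAAMAGAPD4AAAAgAYD+/gAAACAA9x/+AAAAAAAADz58AAAAAAADPnwAAAAAAAE+fgAAAAAAADx/AAAAAAAAfh+AAAAAAAB8AMAAAAAAMDwAAAAAAAAQHgAAAAAAAAgCAAAAAAAABAAAAAAAAAAAAAAAAAAAAAABAAAAAAAAAAPgAAAAAAAAA+EAAAAAAAAMAAAAAAAAAHwAAAAAAAAAPgAAAAAAAAAPAAAAAAAAAAfAAAAAAAAAB/AAAAAAAAAH8AAAAAAAAAGAAAAAAAAAAAAAAAAAAAAAAAAAAAAAAAAAAAAAAAAAAAAAAAAAAAAAAAAAAAAAAAAAAAAAAAAAAAAAAAAAAAAAAAAAAAAAAAAAAAAAAAAAAAAAAAAA=="/>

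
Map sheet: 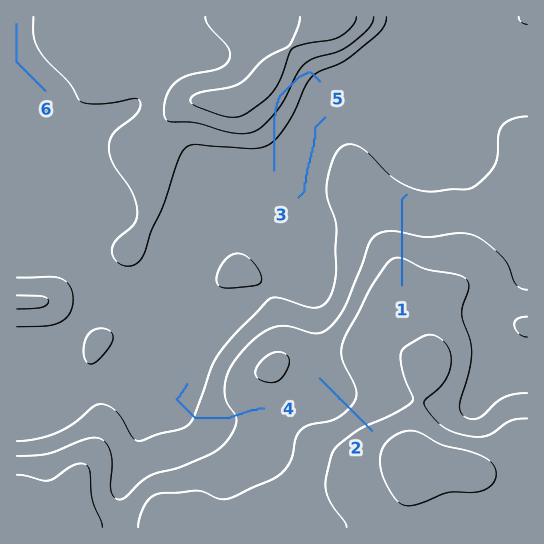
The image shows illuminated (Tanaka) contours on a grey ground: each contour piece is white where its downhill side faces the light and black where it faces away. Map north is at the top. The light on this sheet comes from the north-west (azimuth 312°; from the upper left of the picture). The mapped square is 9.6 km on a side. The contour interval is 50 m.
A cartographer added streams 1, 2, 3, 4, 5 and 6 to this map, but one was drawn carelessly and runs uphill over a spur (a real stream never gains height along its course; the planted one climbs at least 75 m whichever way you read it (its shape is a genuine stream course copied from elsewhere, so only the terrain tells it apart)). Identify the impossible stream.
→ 5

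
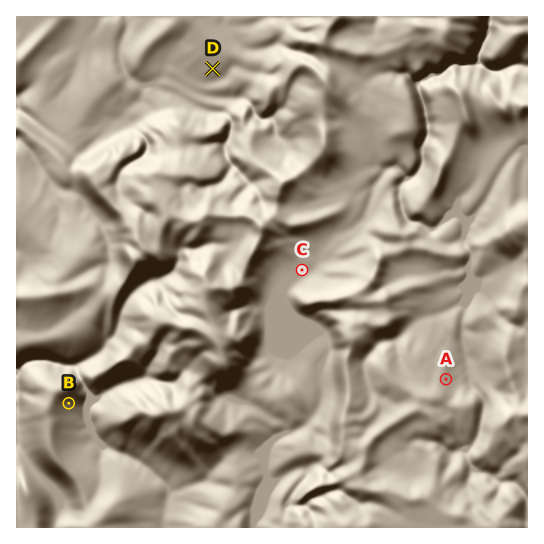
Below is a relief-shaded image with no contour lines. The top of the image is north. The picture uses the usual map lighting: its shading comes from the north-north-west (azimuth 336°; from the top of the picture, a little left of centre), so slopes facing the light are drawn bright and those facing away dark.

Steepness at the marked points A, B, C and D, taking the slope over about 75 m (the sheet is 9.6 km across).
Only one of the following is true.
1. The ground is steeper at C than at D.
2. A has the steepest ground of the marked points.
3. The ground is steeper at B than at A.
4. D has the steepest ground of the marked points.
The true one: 3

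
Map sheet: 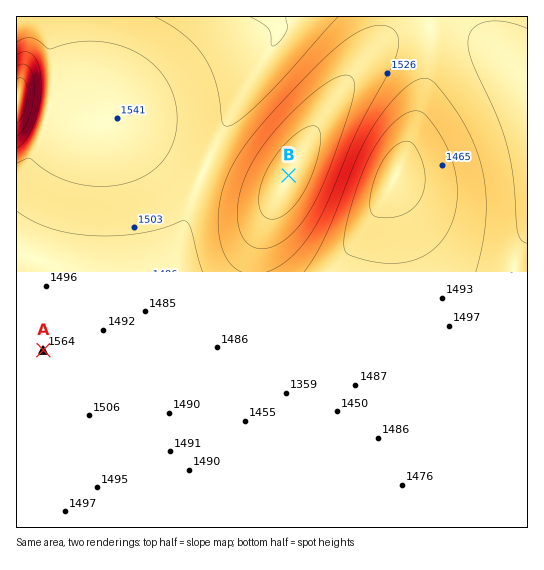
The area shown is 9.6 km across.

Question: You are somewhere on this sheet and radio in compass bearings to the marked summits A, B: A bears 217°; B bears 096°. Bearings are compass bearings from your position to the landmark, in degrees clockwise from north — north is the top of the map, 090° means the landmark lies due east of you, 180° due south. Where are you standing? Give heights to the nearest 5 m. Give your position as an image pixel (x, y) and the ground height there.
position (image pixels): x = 183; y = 164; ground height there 1515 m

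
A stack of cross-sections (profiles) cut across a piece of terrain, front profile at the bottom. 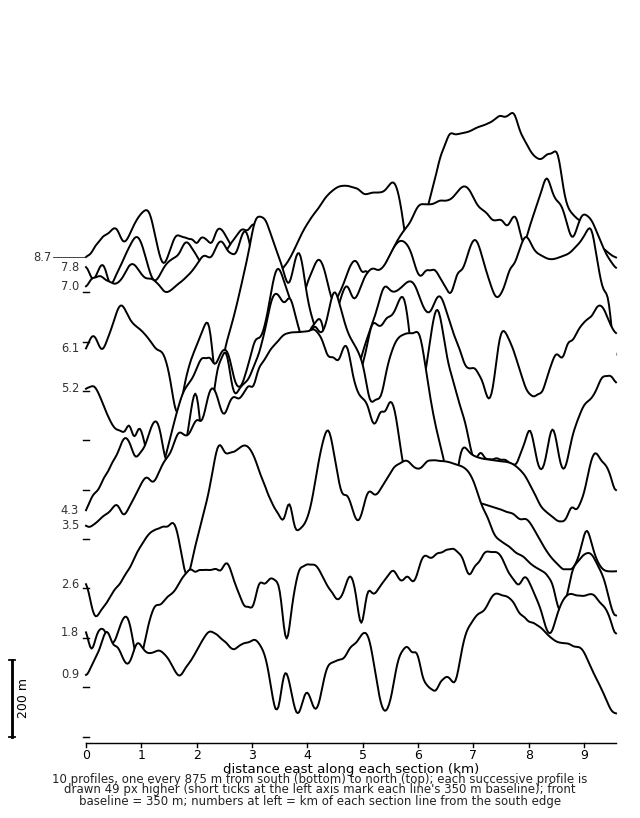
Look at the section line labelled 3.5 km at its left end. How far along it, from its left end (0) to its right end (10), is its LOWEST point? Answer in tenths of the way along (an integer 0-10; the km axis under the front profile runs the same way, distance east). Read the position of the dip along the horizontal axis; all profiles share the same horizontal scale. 10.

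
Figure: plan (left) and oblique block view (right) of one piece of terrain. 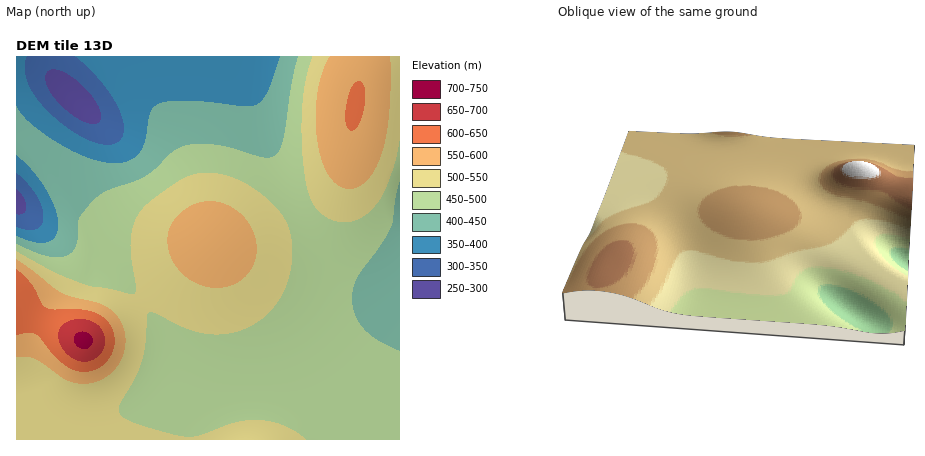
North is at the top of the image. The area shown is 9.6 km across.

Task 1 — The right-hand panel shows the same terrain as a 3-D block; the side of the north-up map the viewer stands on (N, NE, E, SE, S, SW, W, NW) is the N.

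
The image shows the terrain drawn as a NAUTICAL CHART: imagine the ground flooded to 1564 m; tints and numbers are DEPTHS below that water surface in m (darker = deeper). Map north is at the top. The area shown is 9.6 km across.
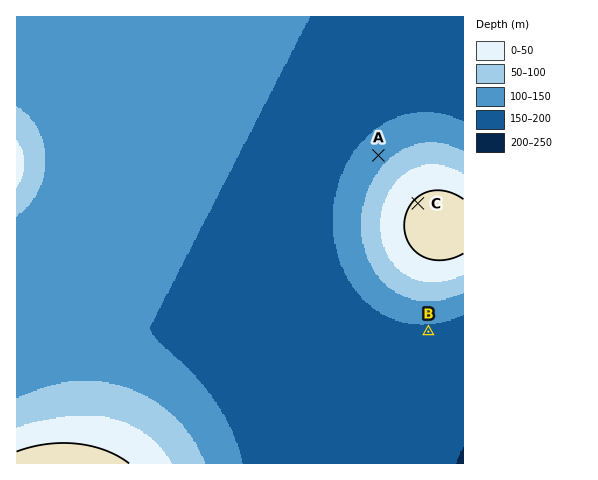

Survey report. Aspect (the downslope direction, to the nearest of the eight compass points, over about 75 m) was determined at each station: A NW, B S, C NW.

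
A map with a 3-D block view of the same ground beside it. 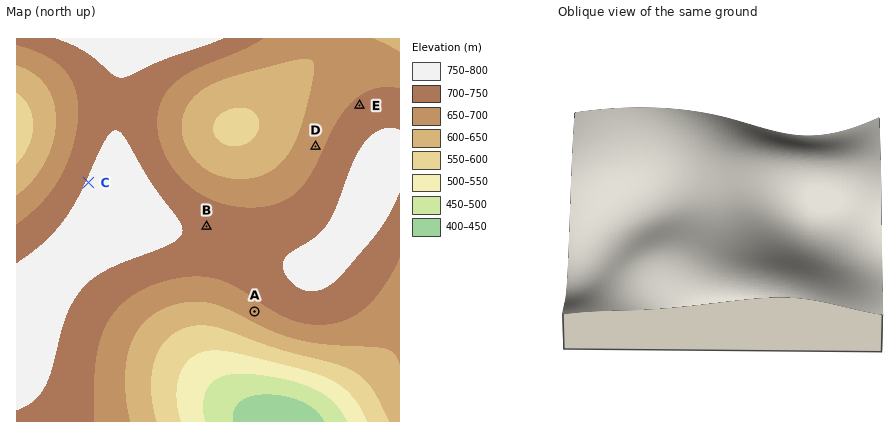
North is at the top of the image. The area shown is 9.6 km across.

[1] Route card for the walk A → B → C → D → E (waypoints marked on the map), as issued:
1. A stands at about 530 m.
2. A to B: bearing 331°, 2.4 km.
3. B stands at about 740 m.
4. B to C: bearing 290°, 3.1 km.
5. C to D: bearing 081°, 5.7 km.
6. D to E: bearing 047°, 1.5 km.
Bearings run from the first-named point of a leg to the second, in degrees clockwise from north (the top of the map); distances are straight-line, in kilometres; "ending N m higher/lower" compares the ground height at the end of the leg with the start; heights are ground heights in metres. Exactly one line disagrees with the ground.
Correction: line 1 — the height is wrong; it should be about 680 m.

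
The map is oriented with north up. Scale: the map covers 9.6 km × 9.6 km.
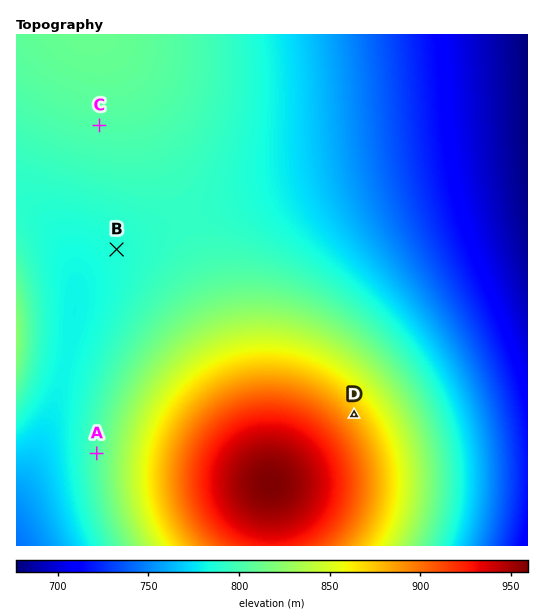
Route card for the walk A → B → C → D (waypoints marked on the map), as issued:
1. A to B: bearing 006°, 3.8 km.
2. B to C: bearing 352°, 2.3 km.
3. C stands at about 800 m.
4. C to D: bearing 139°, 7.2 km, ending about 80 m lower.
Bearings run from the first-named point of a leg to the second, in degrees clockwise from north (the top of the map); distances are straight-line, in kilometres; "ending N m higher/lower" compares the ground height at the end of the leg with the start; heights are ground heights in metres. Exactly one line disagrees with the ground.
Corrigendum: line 4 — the sense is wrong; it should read higher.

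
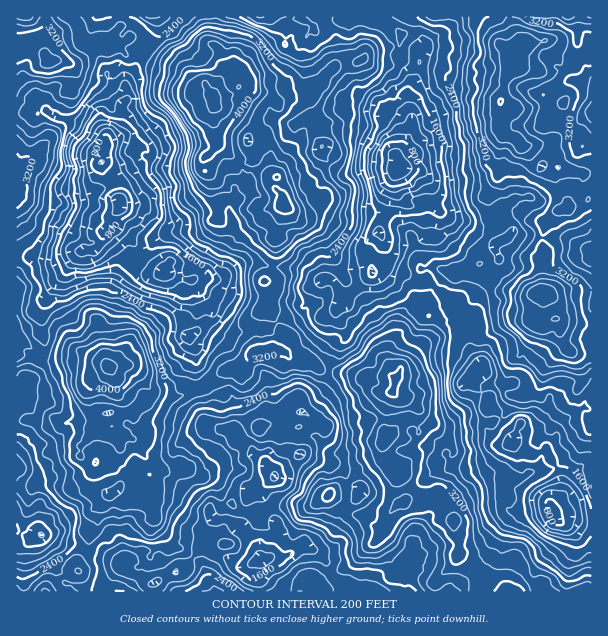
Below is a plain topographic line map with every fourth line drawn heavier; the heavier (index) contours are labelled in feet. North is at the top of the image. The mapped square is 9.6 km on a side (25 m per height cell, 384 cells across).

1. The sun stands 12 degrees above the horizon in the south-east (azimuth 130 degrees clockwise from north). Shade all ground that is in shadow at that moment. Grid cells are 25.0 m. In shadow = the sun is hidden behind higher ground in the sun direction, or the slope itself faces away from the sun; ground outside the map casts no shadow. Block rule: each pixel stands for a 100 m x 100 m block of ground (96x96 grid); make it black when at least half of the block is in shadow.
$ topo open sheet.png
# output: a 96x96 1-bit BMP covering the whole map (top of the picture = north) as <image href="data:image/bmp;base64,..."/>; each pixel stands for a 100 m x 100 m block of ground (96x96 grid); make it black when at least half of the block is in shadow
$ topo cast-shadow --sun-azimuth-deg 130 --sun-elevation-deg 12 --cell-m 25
<image width="96" height="96" href="data:image/bmp;base64,Qk2+BAAAAAAAAD4AAAAoAAAAYAAAAGAAAAABAAEAAAAAAIAEAAATCwAAEwsAAAIAAAAAAAAA////AAAAAAB4AuP/g/gAAAARwB74AIP/A/gAABg5wB78AOP/k/8ABDwBgz/+AAH/h/+EAH4Awz//wDB+B//fAH8AwH//wCA+A///AH+AQP//4AQAAf//gD+AYP7/4AAAAf//wD+A8P//wAAAYPD/8D8A+P//4AAA4AAX8D8A+f//8AAAQAQH8BkA+f//8AAAwBgD4AAA4f//4AYAAAYAGAeAAf+f8AQAAA8B/AOAAf+OcAAAA9+B/gAAAf+MAcAAA//A/gAAAP8AAeAAA//w/AAAAH+PMGAAAP/4/BwAAB/PgAAAAf/8+A8AAB//4AQAAf/9AA0AAB//wAQAAf//YAAACB//BgAAA///QAAAHgD3wAAEA//34QAAPgD/wAAgA///8AAAcAh/wAAQD///8AAAeEAfwAAAD///+AAAHjAf4AAADyD/+AAAHzA+8IAADwD//gAAHRa/cAAAA4P/+AAAHBf/4AAAACP/8AADAAf/wAAAAAP/wAADAAD/wAAAAAP/gAAAACD/wAAAAAP/wAAxwED/4AAAAAP/PAAh8Aj/4AAAAAH/PAAN9hx/8AATAAAPmAAPhgA/9AAfgAAP/AAPhgAf/gAP4AAP/wAPgAAf/gAf/AAf/4AHwAA//gA//gA//4AH4AA//4A//wB//4AD8BB//8A//+B//AAD8AB//+A//+D//jADMAB///A//+D//jgPAAD///A//zH//zwHwAD//+w//AH//zwH+ID//+4//wH//wAP/MD///d//4P//4AP+AD//////4P//8AP+AD//9///4H//8Af+AD//5///wH///gf/gD//z///4H//9gf/8D//5///4D//8Qf/8j//5///8A//2A//8D//5///4AAf+///gD//5///wAAf+///AA//////AAAH////AAD//z4AAAAP////gAA//wAAAAAP////gAAH/8GAeAAP////wAAD//+AIAAP//+fgAAD///BgAAH//8+AAAB///jQAAH//8fwAAA///DAAAD//4P8AAA//+D/AAD//wf/AAA//8H/AAD//4P+IAAf/4D+AgD//+H4IAAf/8D8AwH//8BAAAA//8B8AAH//+AAAAB//8A+AAH///AAAAB//+AfAAH//+AJAAD//+A/gAH//+ABZAD//+A8AQH//+AAYAD///A8A4H//8AAcwD///A4A4D//8AAM4B///AQAAB//+AIB8B//+AAAAA//+AcB+B//8AAEAA///AeB+B//4AAAAA///gABwB//8AAAAAf/+AAAAA//+AAAAAf//AAAAA//3AAAAAf//AEAAA//wAAAAAf//gOADA//5AAAAAf//gPADA//+CACAAf//gAAAA///AAGAAP//gAAAB///wADgAP//gAAgA///wAH4Af//gAAwAf//8Av5gf//wAAAAP//8A/9wf//wAAYAf//+A//w///AAAQCf//vg//4///IAbAD////g//9///+YbwD////7//9////8D4D///////z////9/4H///////j/////8="/>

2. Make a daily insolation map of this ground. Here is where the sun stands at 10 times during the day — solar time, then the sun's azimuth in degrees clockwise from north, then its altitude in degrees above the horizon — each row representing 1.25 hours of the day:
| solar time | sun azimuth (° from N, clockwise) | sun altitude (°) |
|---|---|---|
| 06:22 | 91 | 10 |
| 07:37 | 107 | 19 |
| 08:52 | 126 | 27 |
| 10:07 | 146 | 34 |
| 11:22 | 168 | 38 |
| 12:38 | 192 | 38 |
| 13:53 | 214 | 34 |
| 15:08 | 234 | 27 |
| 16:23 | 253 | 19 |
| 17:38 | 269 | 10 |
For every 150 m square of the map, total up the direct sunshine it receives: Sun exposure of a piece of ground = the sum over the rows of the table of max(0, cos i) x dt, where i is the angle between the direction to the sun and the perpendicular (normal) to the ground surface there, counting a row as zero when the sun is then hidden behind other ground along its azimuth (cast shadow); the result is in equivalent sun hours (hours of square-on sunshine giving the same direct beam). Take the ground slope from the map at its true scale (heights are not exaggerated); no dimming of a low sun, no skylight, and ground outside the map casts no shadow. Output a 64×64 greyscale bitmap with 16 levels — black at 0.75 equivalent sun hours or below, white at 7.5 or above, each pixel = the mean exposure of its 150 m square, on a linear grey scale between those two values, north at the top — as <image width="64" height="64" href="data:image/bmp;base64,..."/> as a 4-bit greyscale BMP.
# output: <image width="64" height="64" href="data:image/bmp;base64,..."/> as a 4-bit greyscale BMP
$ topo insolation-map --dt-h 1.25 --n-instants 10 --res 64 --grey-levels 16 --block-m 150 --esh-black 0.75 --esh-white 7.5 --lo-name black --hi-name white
<image width="64" height="64" href="data:image/bmp;base64,Qk12CAAAAAAAAHYAAAAoAAAAQAAAAEAAAAABAAQAAAAAAAAIAAATCwAAEwsAABAAAAAAAAAAAAAAABEREQAiIiIAMzMzAERERABVVVUAZmZmAHd3dwCIiIgAmZmZAKqqqgC7u7sAzMzMAN3d3QDu7u4A////AEZUeJu4ZTVUZBNXVDESWKzKmKy77tzd3dypl2VolkI2NESL3bpjScuTNWZCMzRVeZmL3NzMy6id3bmoZmVWUCMiM3mYqXeKztqIc1ZkMSNUNVnO7uupmIntuXVXlyNBEjQjVneauonM3utkacuHZ0M1ma3/7Jq5ms25mJuGRWQSUjQ0Wczd3bzdyonf27zdt2iqqt/+y6qpiZhnVXh1ZkZ2NGms3d7v/9urmJh5zNvLvN27mt7JmszLqIZCNDIiJJl6mKvNvN7u66mpdVjNy87u3eyqrMy73dunZBAUMAA1zMzMmr3u3d7czLZoq8t63//u3cms3dzdy6llRDRBAze9zcy87u7sqr3bqbzcmc3d/+26mavf/ahneHd3iFVVeczN7uu7vd3Kzd3KvJRWirq+/bRHibzNyneZmZuYdnip3d3u7sl2m6mrzd3Jd0RlRHm8mFaZiKmZd3mqmrqqmKqqvLu6nMqZq6vO/9uZlxJHdTaJi7vKdYd2eJmbzd26uniqmbzu3am6vM3MzMyGNnhkEmvt3c24QlZWmZq97cy6ibu7zIrdyqqpu4iruXeKl1NWir3aqrqJeZh5hXir3LnMzM3tqIvMuXd1dWmFebyEV6ur3Ll3u5nMqYVEQ3i828y6uqq6zd27lkVYhmmtzLmqibqs3Jh6yquoVDSKmrvd3Lq6mt7bu7uqZ2dlWt7d3tpWnMu93cu9uImrl4vLrd7c3duKy5mpqry4eGeb3LvLpliqmJm5vduaqqy6iKyszd2ru6mYqaupq8uZvMqIqohWmsu3ZZy7upmavMlqrMu7d4hnrLmbzMy7zc3v65Z4hYzdurzNzN2YaKc3zdzLy7iolXrN3u7czczd/t7turqqzdy83d7/yqhUaYjO/tzNupmru97+/cu9y87u3N/t3KrN3MzN3sq7qWNImMzNyqzbmaq9zN//3cmZiazN3t3d3e3M3cmJqXeZhUe5dXnduryqrMurvdve2nVVa93N2r7v/9zLuqq7qYq5ZDe7m+7dzL3czLm82925d0Ilmru87u/tmYZViJmHaLuXaM3c3//+3cu7qahniYd1REZVau/byZdTMkiGRWiJq7iJvt3N/+6ad5moZld3h4UxI1RYrNypdEEjV2MSWbqZzKqazdzcubhGdzIxAneJdTNUVmU0VZlkQyR1VnVovJq8u7vu7sh5hViFJVNENni5hkNYh2Rap2MkRVQ1iERniIjO7u/9zLqWNnM2eEMiVXmJdTWsq6dGYzFWUzVWQDWZqazu7b3cy3NFVnl2QSIVZ3ZDNXreypeIVER0QzRmaImpu7mpiZmXqXMzVBEyAyIjI1ZXdompd5y3VVVBJpuoqry5iqvcqZm7liEyAAIiEAESBYd4iru6Z6unZTZXmHmZqrurzcypm7u2ARASQiIAAUNXeKrMvKhlaalDNHhWm928uZd3iImpZnhREQATMzIBVoeIm6qqzKl6uWNFh5m93duoVTERM1ZpmIMAABNHmFerzdu5dWeb3bupiHWKvMurupZVRTNVRGaahhABNpq8uazu7tuazd3e7bqbp2mYZFaadYu6qnZVvLunZUJEic3e7////t3+3N7sqYlWd1UzV4d6l3mqupnMzMq6lEVpvf/u//7u7u7u/+3chUeIVEVneZh3Z5iavN3cuqljM1eKzdze7b3Lms7/7d3GaZmHdUZ4vJiJq7zd3LvMqap2U0Z5ms7cve3N7u3NzMuYdEVERWqZvN287u3tvMu5qUIlVIzMqZnNy83rmsuaq6VDRlV5u8qsmIzv3t3bzau6dFdprO7Lqqq5zbmJzMqodTNVaarcuql0SKvOy7qWZ4hnipibzd2sqGeYdoi6u7hDNoh3mrzcyXepmJuau4eHiay7uqmt7uy7rMh3dld6ljEQA1iZma3u3uyYuarNyndSaKu7zMzuy8q7qnmIVTZ2UgEzeJmazt7v7cy8vM3LqER4u6vLzNy8zLh3iHaKqGZVQzWZm8zL3dyprbqKvLdWZFiahomqu8zJd1OIdYzKiHdXiImJvMzN7KulV4aal3eJd6l2h4eL3KiHdmd1WruZd3h3iKq8rd7t26hFdYq5qYZkeZq6qYrLhnmGabl4iauZmKiZq6ve7Ku7qZdkNpnKmIhqu8y8zLq6mYhXrdmZqru6iqu83N3JZEaaumVDOLqKu8vMzN7dzN2niYebqqiqu6l8ubu7q5eIZXlmZlNZq6zMvN3d3e3d3bqs25mHinZqqZmprLy5rduqq5aqqt7bu7ms7v7sq8zdy83NypmIiaiau6q6qqy6u6rMy7mc3tzcqYnN7curqazdubvNy5m6uqu6usupqpdVaIrNzN27q8uquqqaqrmIvNuXiKvdyr3bqrrMyYd2h3qoZ5vN7tzLuZmpmYZ4mHiJqZqYabze7czLupuaupm93u2nm97//tqmmrq4mHMSWrl5d2ZWnd7uvKqpmYmZibzt283M3L3duqq7yYiXUSWIhndkMiVoq+yJqnd4qJq7u6l6u7vNuXZGnMyYdmZWiGVUdlIiIUR2ioiYiHqId6uKq6u5msuHZnabqZhmQiarkyRFZmZDEiNFeKmZiZmbu5rN7cp7aJiZmXd4mXVCRWMSATVYeWRFIhFGmqu5urp1Z3ZomYdCWIiaZGqYQkVTIAEQESVXmIVVRDiazt28yGNVIRAzZRNnVXd2VEMBR1UQEBEQJHisqYiJm83e7cupZnMwECAj"/>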